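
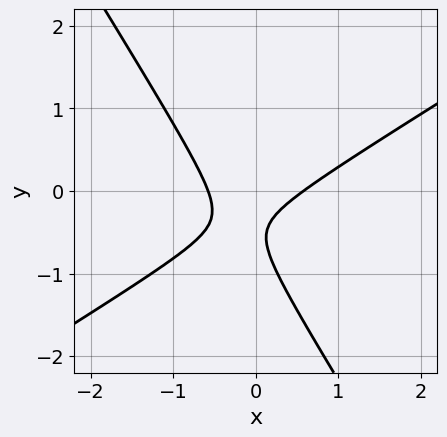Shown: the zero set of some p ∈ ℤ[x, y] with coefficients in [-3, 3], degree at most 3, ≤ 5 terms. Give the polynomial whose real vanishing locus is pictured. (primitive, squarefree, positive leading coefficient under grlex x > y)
(a) deg p = 2. The shape is more complex than any degree-1 curve.
(b) Against the integer gridlines: it misses every integer gridline on the y-axis.
(c) The integer polynomial consistent with all of this is the stated p.

3*x^2 - 3*x*y - 3*y^2 - 3*y - 1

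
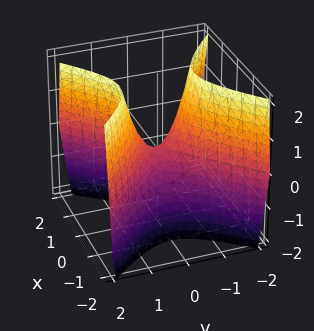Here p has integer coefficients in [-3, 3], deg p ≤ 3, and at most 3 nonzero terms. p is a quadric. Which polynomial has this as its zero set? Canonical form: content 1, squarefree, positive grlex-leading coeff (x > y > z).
2*x^2 - 2*y^2 + z

(a) Degree: a hyperbolic paraboloid; a quadric, so deg p = 2.
(b) Symmetries: it's symmetric under y → −y, forcing even powers of y; mirror symmetry x ↦ −x ⇒ only even powers of x.
(c) From the axis intercepts and sections: one z-axis crossing is at z = 0; one y-axis crossing is at y = 0; one x-axis crossing is at x = 0.
(d) Assembling these constraints gives the stated polynomial.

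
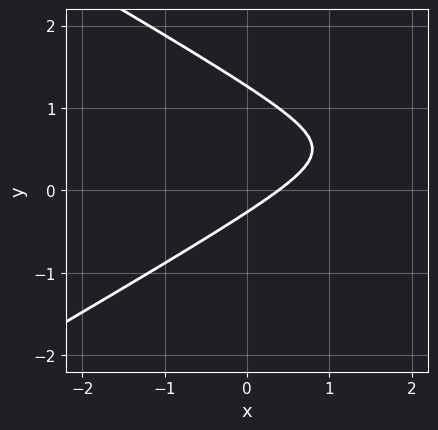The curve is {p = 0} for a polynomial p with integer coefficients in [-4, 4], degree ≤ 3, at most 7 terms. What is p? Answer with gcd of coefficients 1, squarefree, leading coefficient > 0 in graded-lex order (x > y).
(a) The degree is 2 — the shape is more complex than any degree-1 curve.
(b) Solving for integer coefficients yields p as stated.

x^2 - 3*y^2 - 3*x + 3*y + 1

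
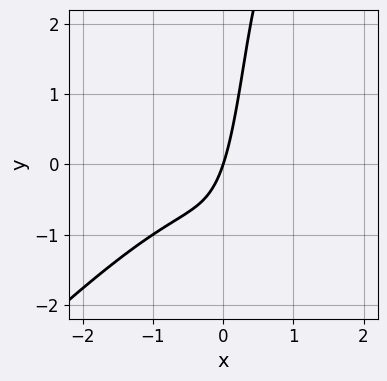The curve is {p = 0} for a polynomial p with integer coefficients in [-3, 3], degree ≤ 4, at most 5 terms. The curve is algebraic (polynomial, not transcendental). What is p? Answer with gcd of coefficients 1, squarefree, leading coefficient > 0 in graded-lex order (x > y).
3*x^3 - 3*x^2*y + 2*x*y + 3*x - y

1. Degree: the shape is more complex than any degree-2 curve, so deg p = 3.
2. Against the integer gridlines: it meets the y-axis at y = 0 (among the integer gridlines); it crosses the x-axis at the gridline x = 0.
3. Putting this together gives p.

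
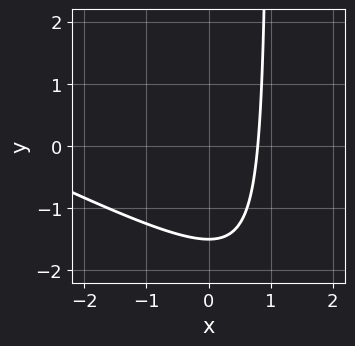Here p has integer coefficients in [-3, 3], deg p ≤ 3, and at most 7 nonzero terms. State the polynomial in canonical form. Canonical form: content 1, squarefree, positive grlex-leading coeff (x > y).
x^2 + 2*x*y + 3*x - 2*y - 3

(a) deg p = 2.
(b) Solving for integer coefficients yields p as stated.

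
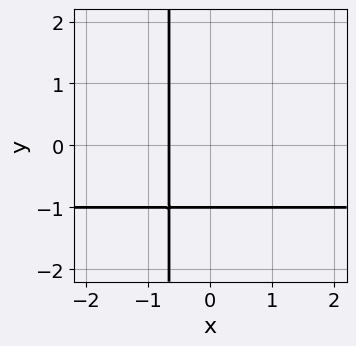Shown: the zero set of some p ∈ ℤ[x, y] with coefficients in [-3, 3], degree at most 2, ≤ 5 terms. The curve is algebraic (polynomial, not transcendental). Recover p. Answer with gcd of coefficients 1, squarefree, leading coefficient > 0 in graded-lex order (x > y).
3*x*y + 3*x + 2*y + 2

First, the degree is 2 — a generic line meets the curve in up to 2 points.
Next, from the visible intercepts: it meets the y-axis at y = -1 (among the integer gridlines).
Finally, together with the visible shape, these determine p as stated.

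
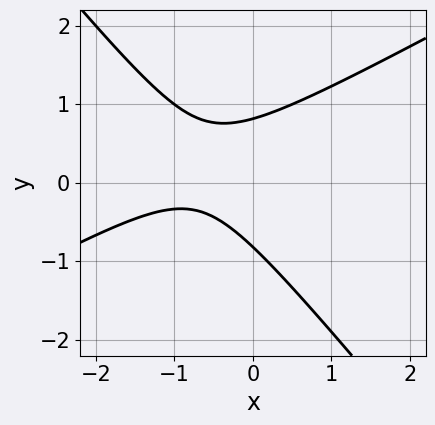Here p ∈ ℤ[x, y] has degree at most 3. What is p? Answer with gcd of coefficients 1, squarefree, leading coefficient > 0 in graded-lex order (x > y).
First, the degree is 2 — no degree-1 curve has this shape.
Then, reading off the gridlines: the curve avoids every integer x-axis point in the box.
Finally, fitting integer coefficients to these (and the overall shape) gives p.

2*x^2 - 2*x*y - 3*y^2 + 3*x + 2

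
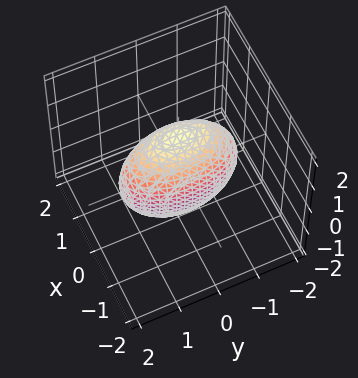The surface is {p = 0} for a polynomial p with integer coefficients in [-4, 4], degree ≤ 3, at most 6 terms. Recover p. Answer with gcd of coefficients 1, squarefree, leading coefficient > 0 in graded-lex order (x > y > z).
3*x^2 + y^2 + z^2 - 2

Degree: a closed, bounded, convex surface; a quadric, so deg p = 2.
Symmetries: mirror symmetry x ↦ −x ⇒ only even powers of x; the z ↦ −z reflection is a symmetry, so z appears only in even powers; it's symmetric under y → −y, forcing even powers of y.
Solving for integer coefficients yields p as stated.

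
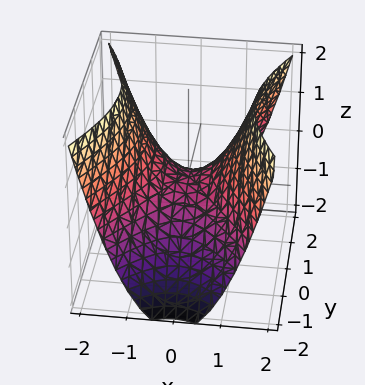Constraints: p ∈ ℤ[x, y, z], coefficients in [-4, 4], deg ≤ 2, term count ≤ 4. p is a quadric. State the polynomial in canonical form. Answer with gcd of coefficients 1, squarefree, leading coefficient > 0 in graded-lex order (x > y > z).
(a) deg p = 2.
(b) Symmetries: it's symmetric under y → −y, forcing even powers of y; mirror symmetry x ↦ −x ⇒ only even powers of x.
(c) Reading off the gridlines: it crosses the z-axis at the gridline z = 0; it meets the y-axis at y = 0 (among the integer gridlines); it crosses the x-axis at the gridline x = 0.
(d) These observations pin down the coefficients.

2*x^2 - y^2 - 2*z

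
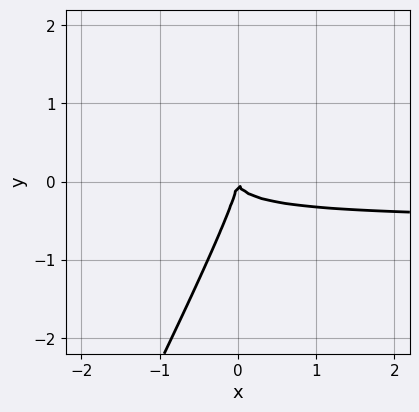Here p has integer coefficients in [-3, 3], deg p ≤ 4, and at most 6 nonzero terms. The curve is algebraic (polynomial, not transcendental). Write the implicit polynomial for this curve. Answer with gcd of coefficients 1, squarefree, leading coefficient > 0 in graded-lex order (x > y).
2*x^2*y - 3*x*y^2 + y^3 + x^2

(a) deg p = 3. A generic line meets the curve in up to 3 points.
(b) Checking where it meets the axes: it crosses the y-axis at the gridline y = 0; it meets the x-axis at x = 0 (among the integer gridlines).
(c) Together with the visible shape, these determine p as stated.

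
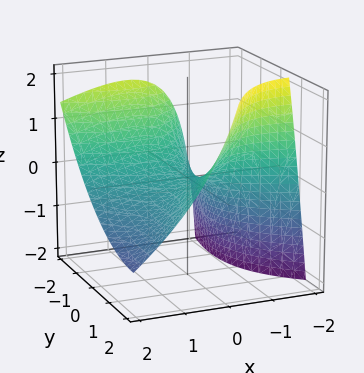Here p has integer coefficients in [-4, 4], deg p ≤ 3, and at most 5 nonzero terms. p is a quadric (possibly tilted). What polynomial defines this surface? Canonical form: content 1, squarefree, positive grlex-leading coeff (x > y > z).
x^2 + 2*x*y + 2*x*z - y^2 + 3*z

1. The degree is 2 — a generic line meets the surface in up to 2 points.
2. From the visible intercepts: one z-axis crossing is at z = 0; one x-axis crossing is at x = 0; it meets the y-axis at y = 0 (among the integer gridlines).
3. Fitting integer coefficients to these (and the overall shape) gives p.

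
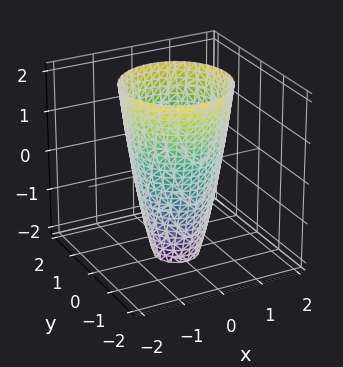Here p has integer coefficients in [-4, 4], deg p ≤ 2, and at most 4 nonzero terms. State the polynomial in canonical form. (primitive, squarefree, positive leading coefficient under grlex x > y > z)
deg p = 2. The shape is more complex than any degree-1 surface.
Symmetries: rotational symmetry about the z-axis ⇒ p depends on x, y only through x² + y².
Observable constraints: the surface avoids every integer z-axis point in the box; among the integer gridlines, it crosses the x-axis at x ∈ {-1, 1}; a circular section at z = 0 has radius exactly 1.
Together with the visible shape, these determine p as stated. Check: (0, -1, 0) on the y-axis lies on the surface, and p(0, -1, 0) = 0. ✓

3*x^2 + 3*y^2 - z - 3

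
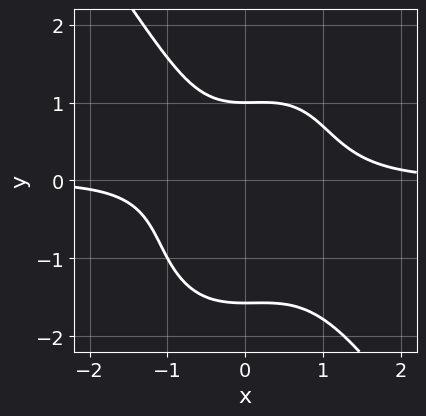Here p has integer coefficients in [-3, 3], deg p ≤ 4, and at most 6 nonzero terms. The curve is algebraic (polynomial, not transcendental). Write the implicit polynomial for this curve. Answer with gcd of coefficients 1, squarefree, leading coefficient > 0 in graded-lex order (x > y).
3*x^3*y + y^4 - x^2*y + 2*y - 3

Degree: the shape is more complex than any degree-3 curve, so deg p = 4.
Reading off the gridlines: the curve avoids every integer x-axis point in the box; it meets the y-axis at y = 1 (among the integer gridlines).
Solving for integer coefficients yields p as stated.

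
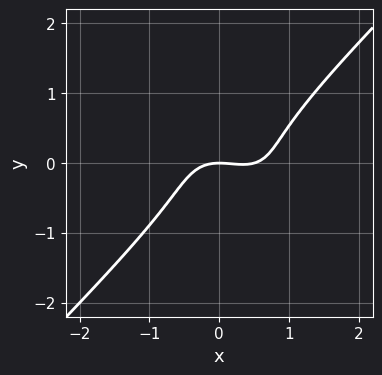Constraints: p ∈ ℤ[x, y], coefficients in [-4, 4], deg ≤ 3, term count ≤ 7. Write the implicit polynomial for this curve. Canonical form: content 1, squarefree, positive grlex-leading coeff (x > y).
2*x^3 + x^2*y - 3*y^3 - x^2 - 2*y

First, the degree is 3 — a generic line meets the curve in up to 3 points.
Then, from the visible intercepts: it meets the x-axis at x = 0 (among the integer gridlines); it crosses the y-axis at the gridline y = 0.
Finally, together with the visible shape, these determine p as stated.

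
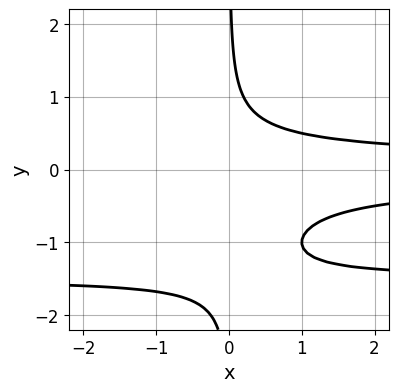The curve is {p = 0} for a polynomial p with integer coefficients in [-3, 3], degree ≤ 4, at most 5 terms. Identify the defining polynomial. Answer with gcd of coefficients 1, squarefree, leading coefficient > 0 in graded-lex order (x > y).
2*x*y^3 + 3*x*y^2 - 1

(a) deg p = 4.
(b) Reading off the gridlines: no x-intercept at any integer in the box; no y-intercept at any integer in the box.
(c) Assembling these constraints gives the stated polynomial.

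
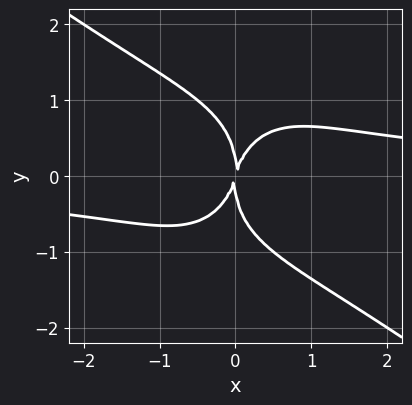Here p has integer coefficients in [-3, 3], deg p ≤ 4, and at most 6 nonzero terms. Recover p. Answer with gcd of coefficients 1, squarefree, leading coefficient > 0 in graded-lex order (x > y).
2*x^3*y + 2*x^2*y^2 + y^4 - 3*x^2 + x*y

First, the degree is 4 — the shape is more complex than any degree-3 curve.
Then, from the axis intercepts and sections: it crosses the y-axis at the gridline y = 0; it meets the x-axis at x = 0 (among the integer gridlines).
Finally, assembling these constraints gives the stated polynomial.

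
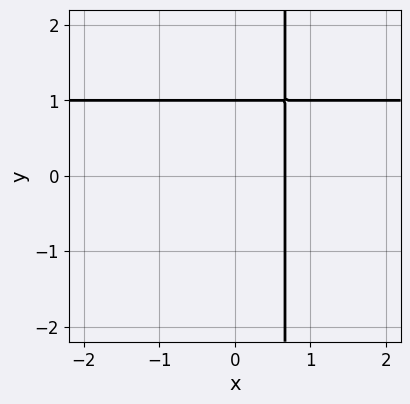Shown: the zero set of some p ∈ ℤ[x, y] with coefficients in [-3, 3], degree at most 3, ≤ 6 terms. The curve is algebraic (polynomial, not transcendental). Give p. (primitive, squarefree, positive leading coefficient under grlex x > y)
3*x*y - 3*x - 2*y + 2

deg p = 2.
Observable constraints: one y-axis crossing is at y = 1.
Together with the visible shape, these determine p as stated.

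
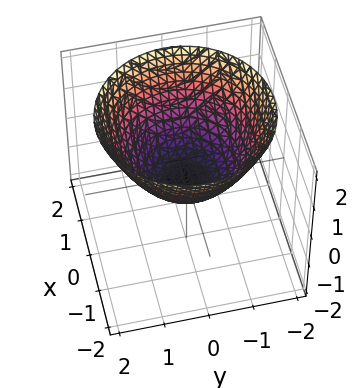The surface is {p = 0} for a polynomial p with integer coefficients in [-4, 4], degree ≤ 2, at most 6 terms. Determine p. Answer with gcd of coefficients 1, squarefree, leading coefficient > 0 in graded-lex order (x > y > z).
2*x^2 + 2*y^2 - 3*z - 1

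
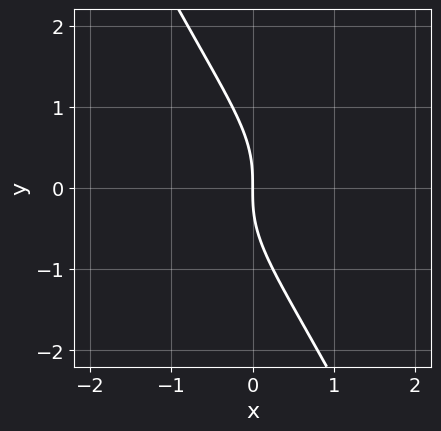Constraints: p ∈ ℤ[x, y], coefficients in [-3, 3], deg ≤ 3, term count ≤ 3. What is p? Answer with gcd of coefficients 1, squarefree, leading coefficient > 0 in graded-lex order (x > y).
deg p = 3. A generic line meets the curve in up to 3 points.
From the axis intercepts and sections: it crosses the y-axis at the gridline y = 0; one x-axis crossing is at x = 0.
Fitting integer coefficients to these (and the overall shape) gives p.

2*x*y^2 + y^3 + 2*x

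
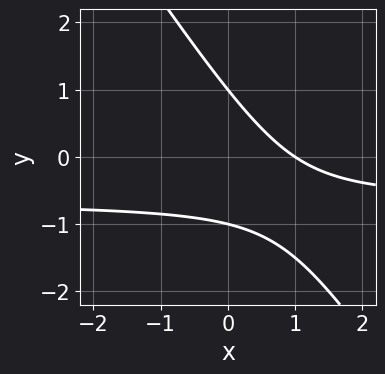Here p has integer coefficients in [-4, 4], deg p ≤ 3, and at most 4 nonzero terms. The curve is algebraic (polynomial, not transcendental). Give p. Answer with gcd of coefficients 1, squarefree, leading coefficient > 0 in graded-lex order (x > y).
3*x*y + 2*y^2 + 2*x - 2

deg p = 2.
From the visible intercepts: among the integer gridlines, it crosses the y-axis at y ∈ {-1, 1}; one x-axis crossing is at x = 1.
Assembling these constraints gives the stated polynomial.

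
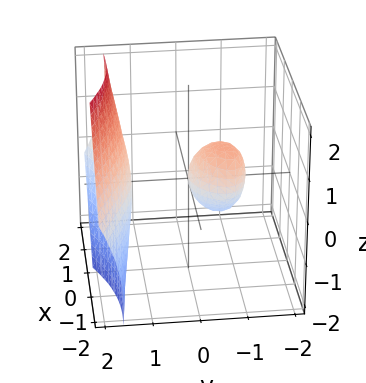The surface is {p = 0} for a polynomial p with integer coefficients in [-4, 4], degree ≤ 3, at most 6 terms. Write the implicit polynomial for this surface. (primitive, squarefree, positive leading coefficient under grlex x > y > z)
I count 2 distinct pieces. They look like related sheets of one shape, so recover p as a whole.
deg p = 3. The shape is more complex than any degree-2 surface.
From the visible intercepts: it meets the x-axis at x = 0 (among the integer gridlines); one y-axis crossing is at y = 0; it crosses the z-axis at the gridline z = 0.
Matching integer coefficients to the picture gives p.

2*x*y*z + 2*y^3 - 2*x^2 - 2*z^2 - 3*y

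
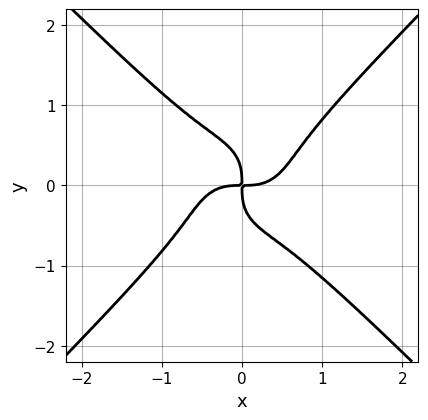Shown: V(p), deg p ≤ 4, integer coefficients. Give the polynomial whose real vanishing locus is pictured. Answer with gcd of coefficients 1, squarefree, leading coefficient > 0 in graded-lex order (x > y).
3*x^4 - 3*y^4 - 2*x*y

1. Degree: the shape is more complex than any degree-3 curve, so deg p = 4.
2. Observable constraints: it meets the y-axis at y = 0 (among the integer gridlines); it crosses the x-axis at the gridline x = 0.
3. The integer polynomial consistent with all of this is the stated p.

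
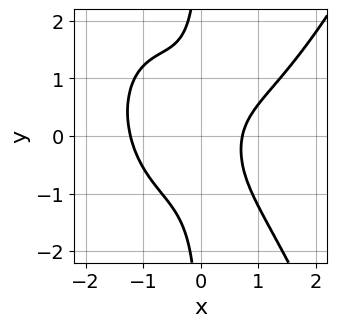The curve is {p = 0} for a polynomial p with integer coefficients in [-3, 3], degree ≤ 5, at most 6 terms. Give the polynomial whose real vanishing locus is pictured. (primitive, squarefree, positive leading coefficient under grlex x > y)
2*x^4 - 2*x^2*y - 3*x*y^2 + 2*x - 2

1. The degree is 4 — a generic line meets the curve in up to 4 points.
2. From the visible intercepts: the curve avoids every integer y-axis point in the box.
3. Solving for integer coefficients yields p as stated.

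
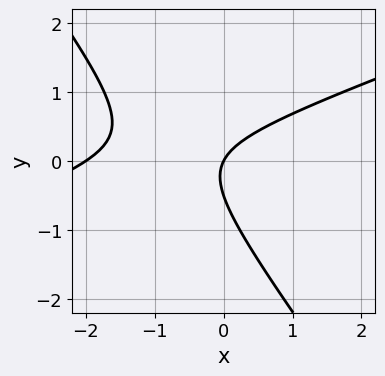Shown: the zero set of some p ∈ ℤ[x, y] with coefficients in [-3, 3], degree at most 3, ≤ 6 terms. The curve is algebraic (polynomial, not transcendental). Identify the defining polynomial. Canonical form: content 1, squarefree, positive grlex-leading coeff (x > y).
1. Degree: the shape is more complex than any degree-1 curve, so deg p = 2.
2. Observable constraints: it meets the y-axis at y = 0 (among the integer gridlines); among the integer gridlines, it crosses the x-axis at x ∈ {-2, 0}.
3. The integer polynomial consistent with all of this is the stated p.

x^2 - 2*x*y - 2*y^2 + 2*x - y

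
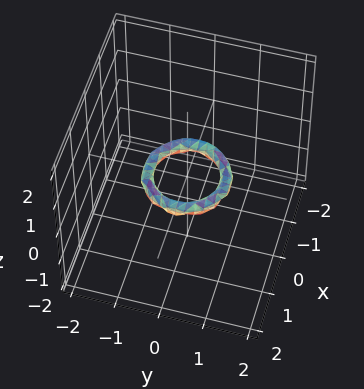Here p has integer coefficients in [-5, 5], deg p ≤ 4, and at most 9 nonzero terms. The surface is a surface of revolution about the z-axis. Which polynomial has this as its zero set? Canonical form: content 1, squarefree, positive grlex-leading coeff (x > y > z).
2*x^4 + 4*x^2*y^2 + 2*y^4 - 3*x^2 - 3*y^2 + 3*z^2 + 1

The degree is 4 — the shape is more complex than any degree-3 surface.
Symmetries: rotational symmetry about the z-axis ⇒ p depends on x, y only through x² + y².
From the axis intercepts and sections: a circular section at z = 0 has radius between 0 and 1; the y-axis gridline crossings are at y ∈ {-1, 1}; the x-axis gridline crossings are at x ∈ {-1, 1}.
Fitting integer coefficients to these (and the overall shape) gives p.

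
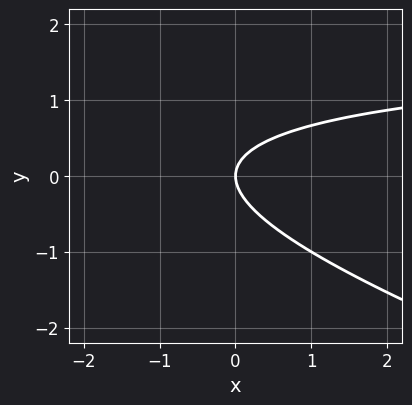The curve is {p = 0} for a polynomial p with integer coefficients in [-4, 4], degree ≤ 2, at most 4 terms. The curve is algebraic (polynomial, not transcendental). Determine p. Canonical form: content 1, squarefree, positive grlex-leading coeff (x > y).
x*y + 3*y^2 - 2*x

Degree: the shape is more complex than any degree-1 curve, so deg p = 2.
From the visible intercepts: it meets the y-axis at y = 0 (among the integer gridlines); one x-axis crossing is at x = 0.
Assembling these constraints gives the stated polynomial.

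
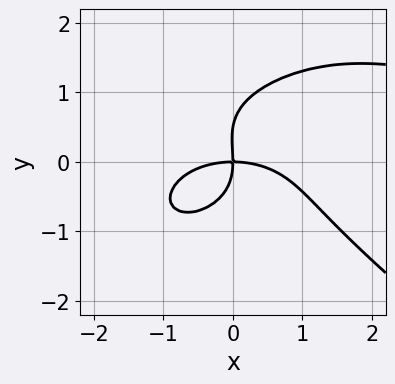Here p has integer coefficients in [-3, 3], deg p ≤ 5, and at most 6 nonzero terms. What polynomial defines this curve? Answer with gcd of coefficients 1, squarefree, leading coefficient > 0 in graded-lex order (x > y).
1. The degree is 4 — no degree-3 curve has this shape.
2. From the axis intercepts and sections: one x-axis crossing is at x = 0; it meets the y-axis at y = 0 (among the integer gridlines).
3. Matching integer coefficients to the picture gives p.

x^3*y + 2*y^4 - x^3 - y^3 - 3*x*y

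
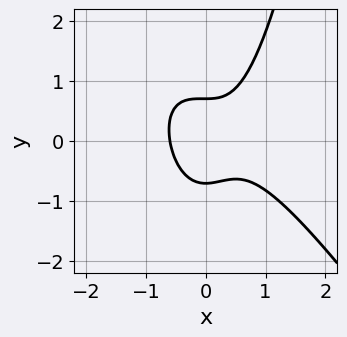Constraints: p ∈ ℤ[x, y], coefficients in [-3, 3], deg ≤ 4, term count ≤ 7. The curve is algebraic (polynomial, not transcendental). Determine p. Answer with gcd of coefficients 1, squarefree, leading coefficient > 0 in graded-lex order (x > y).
3*x^3 + 2*x^2*y - x^2 - 2*y^2 + 1

deg p = 3.
Matching integer coefficients to the picture gives p.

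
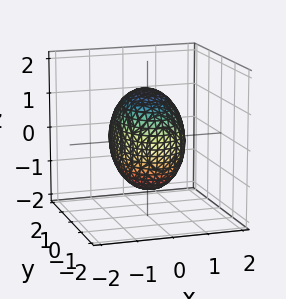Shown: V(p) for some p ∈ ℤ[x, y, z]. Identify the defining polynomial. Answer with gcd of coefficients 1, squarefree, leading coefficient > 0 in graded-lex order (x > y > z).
1. The degree is 2 — a closed, bounded, convex surface; a quadric.
2. Symmetries: the y ↦ −y reflection is a symmetry, so y appears only in even powers; the x ↦ −x reflection is a symmetry, so x appears only in even powers; it's symmetric under z → −z, forcing even powers of z.
3. Checking where it meets the axes: the x-axis gridline crossings are at x ∈ {-1, 1}.
4. These observations pin down the coefficients.

2*x^2 + y^2 + z^2 - 2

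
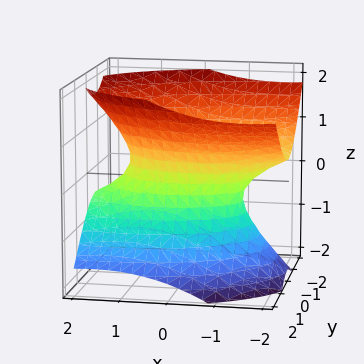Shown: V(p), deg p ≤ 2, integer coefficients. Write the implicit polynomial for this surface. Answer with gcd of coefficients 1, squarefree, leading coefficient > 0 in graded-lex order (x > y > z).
deg p = 2.
Against the integer gridlines: it misses every integer gridline on the z-axis.
Solving for integer coefficients yields p as stated.

x^2 + 2*x*z + 3*y^2 - 3*z^2 - 2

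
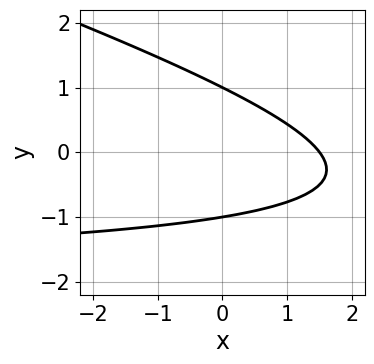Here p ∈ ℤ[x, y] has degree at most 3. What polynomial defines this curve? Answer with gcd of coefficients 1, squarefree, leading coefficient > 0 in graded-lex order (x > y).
x*y + 3*y^2 + 2*x - 3

Degree: no degree-1 curve has this shape, so deg p = 2.
Reading off the gridlines: the y-axis gridline crossings are at y ∈ {-1, 1}.
Together with the visible shape, these determine p as stated.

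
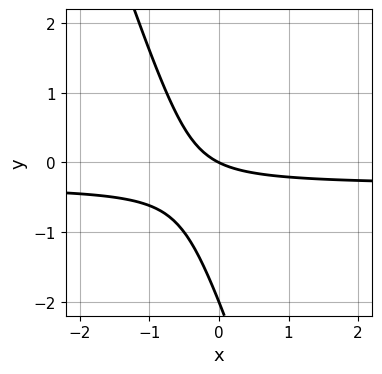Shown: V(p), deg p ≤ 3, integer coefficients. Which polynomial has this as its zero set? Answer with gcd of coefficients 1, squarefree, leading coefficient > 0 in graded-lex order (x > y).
3*x*y + y^2 + x + 2*y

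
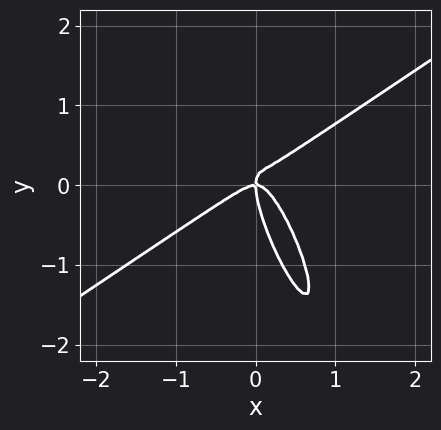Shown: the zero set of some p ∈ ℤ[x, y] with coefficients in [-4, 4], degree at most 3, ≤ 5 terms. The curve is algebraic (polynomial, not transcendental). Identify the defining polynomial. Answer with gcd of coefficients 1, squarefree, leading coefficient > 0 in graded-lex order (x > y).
3*x^3 - 2*x^2*y - 3*x*y^2 - y^3 + x*y

First, deg p = 3. No degree-2 curve has this shape.
Next, checking where it meets the axes: it crosses the y-axis at the gridline y = 0; it meets the x-axis at x = 0 (among the integer gridlines).
Finally, matching integer coefficients to the picture gives p.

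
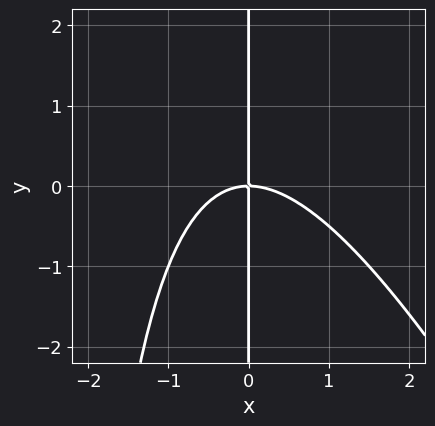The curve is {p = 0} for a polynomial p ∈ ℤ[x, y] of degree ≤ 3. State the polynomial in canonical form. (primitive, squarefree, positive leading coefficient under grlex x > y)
2*x^3 + x^2*y + 3*x*y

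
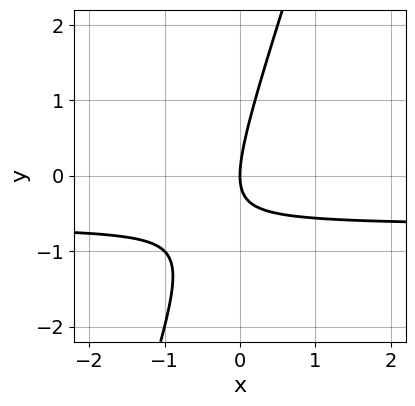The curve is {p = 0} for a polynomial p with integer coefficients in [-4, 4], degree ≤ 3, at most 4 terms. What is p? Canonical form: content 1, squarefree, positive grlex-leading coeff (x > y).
3*x*y - y^2 + 2*x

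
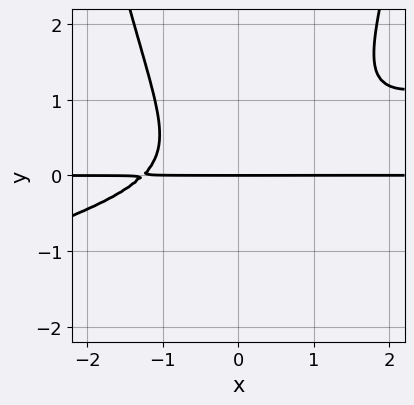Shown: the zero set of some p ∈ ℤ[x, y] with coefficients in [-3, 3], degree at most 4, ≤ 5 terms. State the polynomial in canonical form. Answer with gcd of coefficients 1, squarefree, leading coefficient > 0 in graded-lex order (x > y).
x^3*y - 3*x^2*y^2 + 3*y^3 + 2*y

First, the degree is 4 — the shape is more complex than any degree-3 curve.
Next, against the integer gridlines: one y-axis crossing is at y = 0; the visible x-axis segment lies entirely on the curve.
Finally, fitting integer coefficients to these (and the overall shape) gives p.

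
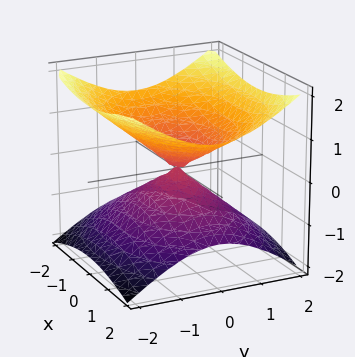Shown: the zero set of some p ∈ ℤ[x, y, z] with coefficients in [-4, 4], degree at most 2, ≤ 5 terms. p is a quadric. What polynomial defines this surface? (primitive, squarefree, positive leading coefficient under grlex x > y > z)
x^2 + 2*y^2 - 3*z^2

First, deg p = 2. A double cone through the origin; a quadric.
Next, symmetries: mirror symmetry x ↦ −x ⇒ only even powers of x; the y ↦ −y reflection is a symmetry, so y appears only in even powers; the z ↦ −z reflection is a symmetry, so z appears only in even powers.
Then, from the axis intercepts and sections: it crosses the y-axis at the gridline y = 0; one z-axis crossing is at z = 0.
Finally, solving for integer coefficients yields p as stated.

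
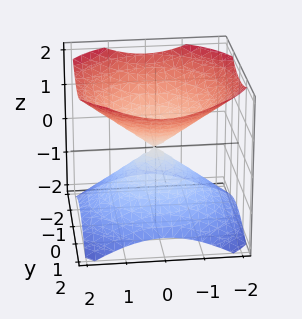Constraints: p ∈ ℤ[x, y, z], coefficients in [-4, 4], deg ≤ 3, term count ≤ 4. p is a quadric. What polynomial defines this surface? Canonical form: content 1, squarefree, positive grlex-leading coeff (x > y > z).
2*x^2 + 2*y^2 - 3*z^2

The picture has 2 separate pieces. Treating them together as one polynomial.
deg p = 2. A double cone through the origin; a quadric.
Symmetries: rotational symmetry about the z-axis ⇒ p depends on x, y only through x² + y²; mirror symmetry z ↦ −z ⇒ only even powers of z.
Reading off the gridlines: one y-axis crossing is at y = 0; it meets the z-axis at z = 0 (among the integer gridlines); it crosses the x-axis at the gridline x = 0; a circular section at z = 1 has radius between 1 and 2.
These observations pin down the coefficients.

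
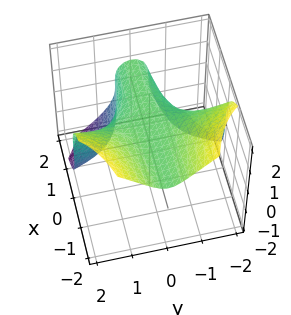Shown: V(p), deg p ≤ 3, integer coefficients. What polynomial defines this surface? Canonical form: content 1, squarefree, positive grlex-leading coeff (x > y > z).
2*x*y^2 + z^3 - 1

Degree: no degree-2 surface has this shape, so deg p = 3.
From the visible intercepts: it crosses the z-axis at the gridline z = 1; no x-intercept at any integer in the box; the surface avoids every integer y-axis point in the box.
Assembling these constraints gives the stated polynomial.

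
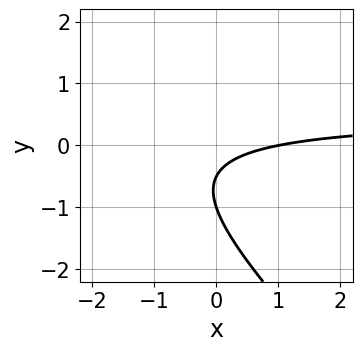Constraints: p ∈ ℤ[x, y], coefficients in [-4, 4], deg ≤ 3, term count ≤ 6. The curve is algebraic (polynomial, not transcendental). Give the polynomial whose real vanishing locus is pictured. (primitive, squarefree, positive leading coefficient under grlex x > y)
(a) deg p = 2.
(b) From the visible intercepts: it meets the x-axis at x = 1 (among the integer gridlines); it crosses the y-axis at the gridline y = -1.
(c) Assembling these constraints gives the stated polynomial.

2*x*y + 2*y^2 - x + 3*y + 1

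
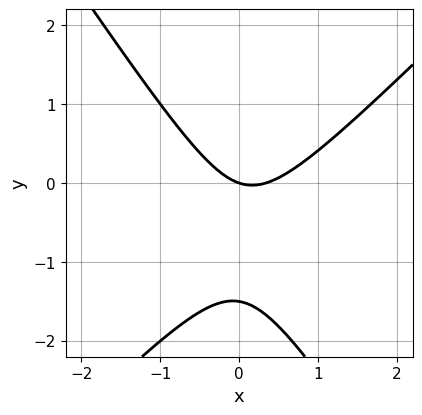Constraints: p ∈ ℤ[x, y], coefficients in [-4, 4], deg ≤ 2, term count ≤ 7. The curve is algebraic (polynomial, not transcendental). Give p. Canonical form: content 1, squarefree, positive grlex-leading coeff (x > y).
3*x^2 - x*y - 2*y^2 - x - 3*y

First, the degree is 2 — a generic line meets the curve in up to 2 points.
Next, reading off the gridlines: it crosses the x-axis at the gridline x = 0; one y-axis crossing is at y = 0.
Finally, putting this together gives p.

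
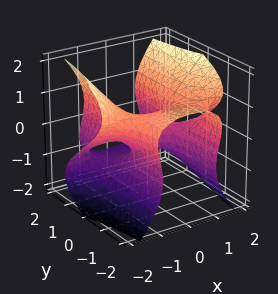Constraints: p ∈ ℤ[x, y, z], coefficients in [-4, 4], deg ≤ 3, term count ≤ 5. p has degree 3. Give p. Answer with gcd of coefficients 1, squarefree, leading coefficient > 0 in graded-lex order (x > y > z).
The degree is 3 — no degree-2 surface has this shape.
Checking where it meets the axes: one z-axis crossing is at z = 0; one y-axis crossing is at y = 0.
Solving for integer coefficients yields p as stated. Check: (-2, 0, 0) on the x-axis lies on the surface, and p(-2, 0, 0) = 0. ✓

x^2*y + x^2*z - z^3 - y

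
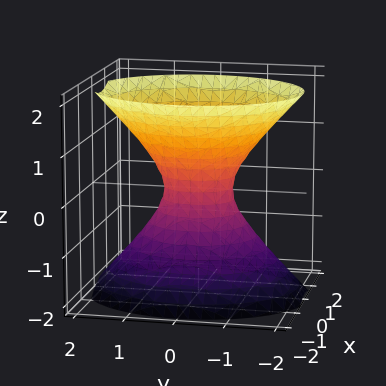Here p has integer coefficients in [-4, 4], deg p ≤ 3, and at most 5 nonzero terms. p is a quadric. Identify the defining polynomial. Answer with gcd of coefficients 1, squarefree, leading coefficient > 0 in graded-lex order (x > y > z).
3*x^2 + 2*y^2 - 2*z^2 - 1

First, deg p = 2.
Then, symmetries: the z ↦ −z reflection is a symmetry, so z appears only in even powers; mirror symmetry x ↦ −x ⇒ only even powers of x; it's symmetric under y → −y, forcing even powers of y.
Next, against the integer gridlines: the surface avoids every integer z-axis point in the box.
Finally, these observations pin down the coefficients.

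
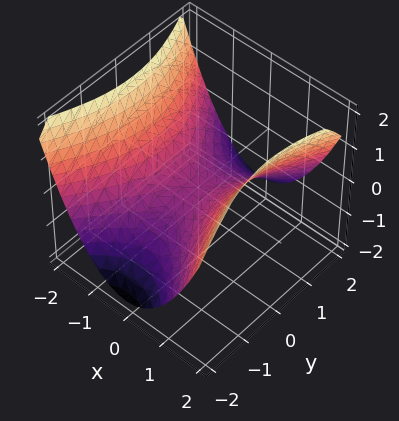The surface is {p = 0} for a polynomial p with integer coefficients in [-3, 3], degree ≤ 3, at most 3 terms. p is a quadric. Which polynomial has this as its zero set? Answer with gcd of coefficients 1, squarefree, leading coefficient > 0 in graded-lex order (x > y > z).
2*x^2 - y^2 - 3*z

First, degree: a saddle surface; a quadric, so deg p = 2.
Next, symmetries: mirror symmetry y ↦ −y ⇒ only even powers of y; it's symmetric under x → −x, forcing even powers of x.
Then, observable constraints: one x-axis crossing is at x = 0; it meets the y-axis at y = 0 (among the integer gridlines).
Finally, these observations pin down the coefficients.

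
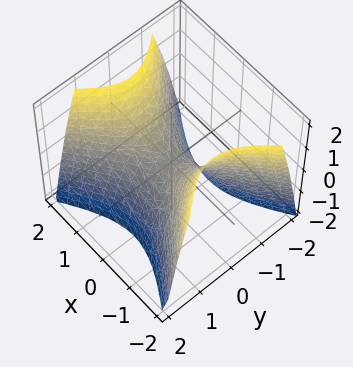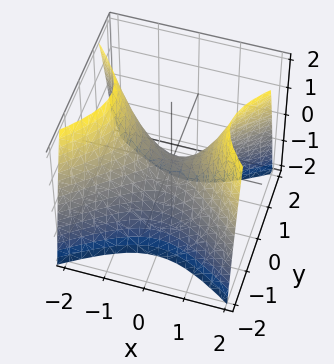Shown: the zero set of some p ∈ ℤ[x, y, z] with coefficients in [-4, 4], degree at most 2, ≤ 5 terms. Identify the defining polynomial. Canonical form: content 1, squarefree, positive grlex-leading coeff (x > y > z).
2*x^2 - 3*y^2 - 2*z

Degree: a hyperbolic paraboloid; a quadric, so deg p = 2.
Symmetries: the y ↦ −y reflection is a symmetry, so y appears only in even powers; mirror symmetry x ↦ −x ⇒ only even powers of x.
Reading off the gridlines: it meets the z-axis at z = 0 (among the integer gridlines); it meets the x-axis at x = 0 (among the integer gridlines).
Fitting integer coefficients to these (and the overall shape) gives p.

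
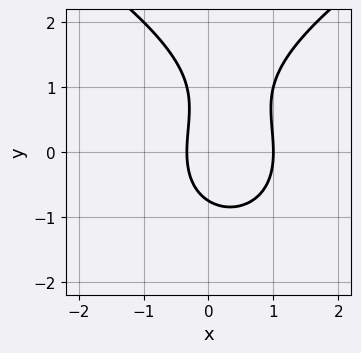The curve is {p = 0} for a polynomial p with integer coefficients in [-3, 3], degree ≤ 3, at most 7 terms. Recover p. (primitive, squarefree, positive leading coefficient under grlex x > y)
y^3 - 3*x^2 - y^2 + 2*x + 1

deg p = 3.
Against the integer gridlines: it meets the x-axis at x = 1 (among the integer gridlines).
Matching integer coefficients to the picture gives p.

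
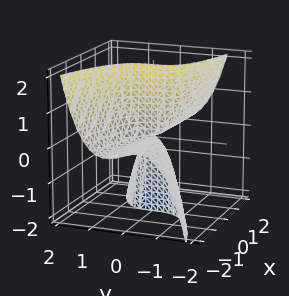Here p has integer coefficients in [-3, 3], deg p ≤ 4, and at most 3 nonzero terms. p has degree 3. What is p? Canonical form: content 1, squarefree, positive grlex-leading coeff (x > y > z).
deg p = 3. A generic line meets the surface in up to 3 points.
From the axis intercepts and sections: it meets the y-axis at y = 0 (among the integer gridlines); every point of the z-axis in the box is on the surface.
Solving for integer coefficients yields p as stated. Check: (2, 0, 0) on the x-axis lies on the surface, and p(2, 0, 0) = 0. ✓

3*y^3 + x*y + 3*x*z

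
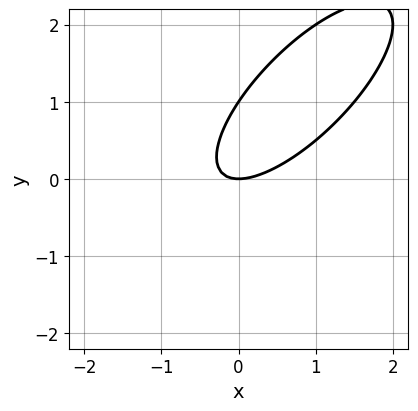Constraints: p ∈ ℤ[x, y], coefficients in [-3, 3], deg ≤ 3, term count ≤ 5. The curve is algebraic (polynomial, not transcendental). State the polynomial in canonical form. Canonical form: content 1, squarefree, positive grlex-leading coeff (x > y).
2*x^2 - 3*x*y + 2*y^2 - 2*y

The degree is 2 — no degree-1 curve has this shape.
Checking where it meets the axes: one x-axis crossing is at x = 0; the y-axis gridline crossings are at y ∈ {0, 1}.
Assembling these constraints gives the stated polynomial.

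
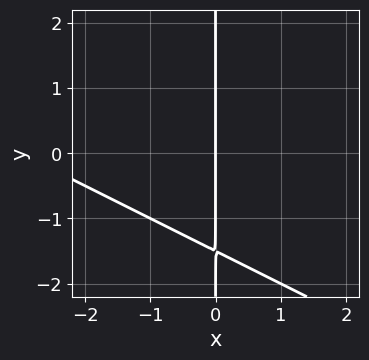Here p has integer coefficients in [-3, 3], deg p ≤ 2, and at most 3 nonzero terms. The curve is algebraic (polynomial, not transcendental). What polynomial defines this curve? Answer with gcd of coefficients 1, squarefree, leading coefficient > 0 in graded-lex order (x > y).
First, deg p = 2. A generic line meets the curve in up to 2 points.
Next, observable constraints: the visible y-axis segment lies entirely on the curve; it crosses the x-axis at the gridline x = 0.
Finally, solving for integer coefficients yields p as stated.

x^2 + 2*x*y + 3*x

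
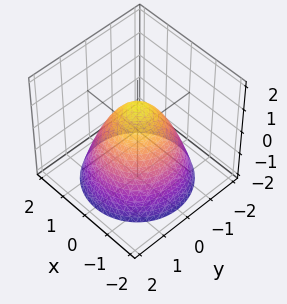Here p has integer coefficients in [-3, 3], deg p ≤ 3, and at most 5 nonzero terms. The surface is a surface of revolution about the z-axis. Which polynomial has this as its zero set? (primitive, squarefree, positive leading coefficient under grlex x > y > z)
(a) Degree: no degree-1 surface has this shape, so deg p = 2.
(b) Symmetries: rotational symmetry about the z-axis ⇒ p depends on x, y only through x² + y².
(c) Observable constraints: a circular section at z = -1 has radius between 1 and 2; among the integer gridlines, it crosses the y-axis at y ∈ {-1, 1}; the x-axis gridline crossings are at x ∈ {-1, 1}; one z-axis crossing is at z = 1.
(d) Putting this together gives p.

x^2 + y^2 + z - 1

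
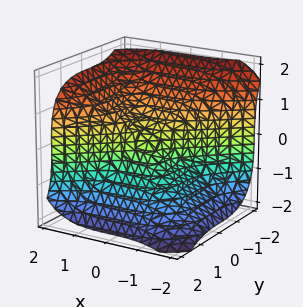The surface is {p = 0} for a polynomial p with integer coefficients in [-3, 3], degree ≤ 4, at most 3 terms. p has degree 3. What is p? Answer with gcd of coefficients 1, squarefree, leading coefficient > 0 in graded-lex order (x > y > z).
First, the degree is 3 — no degree-2 surface has this shape.
Then, observable constraints: it crosses the z-axis at the gridline z = 0; one x-axis crossing is at x = 0; it crosses the y-axis at the gridline y = 0.
Finally, these observations pin down the coefficients.

2*x^3 - 3*y^3 - 3*z^3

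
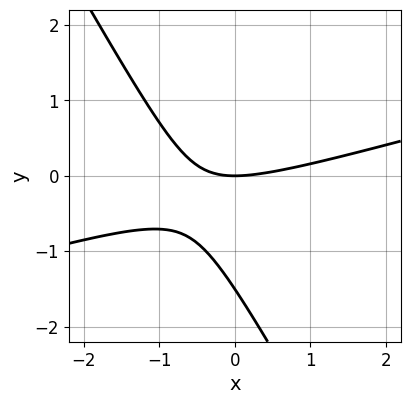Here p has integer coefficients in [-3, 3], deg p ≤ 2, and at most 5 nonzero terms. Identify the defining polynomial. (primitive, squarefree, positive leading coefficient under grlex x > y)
x^2 - 3*x*y - 2*y^2 - 3*y

First, deg p = 2. The shape is more complex than any degree-1 curve.
Next, from the axis intercepts and sections: it meets the y-axis at y = 0 (among the integer gridlines); one x-axis crossing is at x = 0.
Finally, matching integer coefficients to the picture gives p.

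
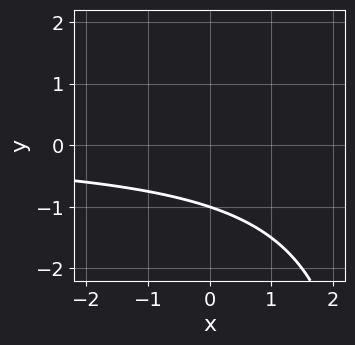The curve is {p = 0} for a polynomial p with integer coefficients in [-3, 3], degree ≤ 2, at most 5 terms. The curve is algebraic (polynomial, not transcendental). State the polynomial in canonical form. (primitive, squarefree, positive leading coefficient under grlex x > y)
First, the degree is 2 — no degree-1 curve has this shape.
Next, against the integer gridlines: no x-intercept at any integer in the box; one y-axis crossing is at y = -1.
Finally, the integer polynomial consistent with all of this is the stated p.

x*y - 3*y - 3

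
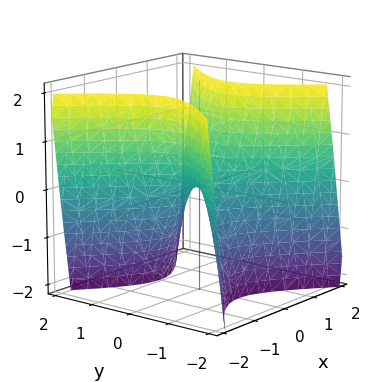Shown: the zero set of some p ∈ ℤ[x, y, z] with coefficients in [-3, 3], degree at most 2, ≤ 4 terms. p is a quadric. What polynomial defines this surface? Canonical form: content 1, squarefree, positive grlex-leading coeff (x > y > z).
deg p = 2. A hyperbolic paraboloid; a quadric.
Symmetries: the y ↦ −y reflection is a symmetry, so y appears only in even powers; mirror symmetry x ↦ −x ⇒ only even powers of x.
Against the integer gridlines: one x-axis crossing is at x = 0; it crosses the z-axis at the gridline z = 0; one y-axis crossing is at y = 0.
Together with the visible shape, these determine p as stated.

2*x^2 - 2*y^2 - z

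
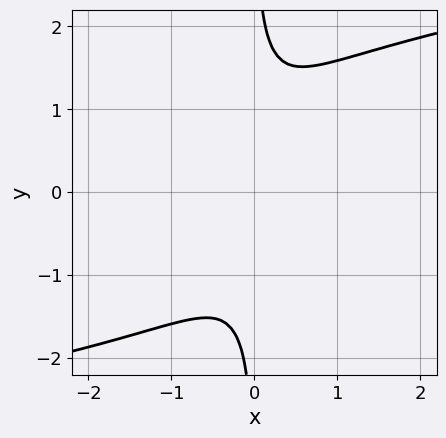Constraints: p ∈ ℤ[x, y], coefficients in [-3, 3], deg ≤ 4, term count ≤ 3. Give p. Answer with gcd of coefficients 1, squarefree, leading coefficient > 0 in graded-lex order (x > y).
x*y^3 - 3*x^2 - 1

deg p = 4.
From the axis intercepts and sections: it misses every integer gridline on the x-axis; no y-intercept at any integer in the box.
Fitting integer coefficients to these (and the overall shape) gives p.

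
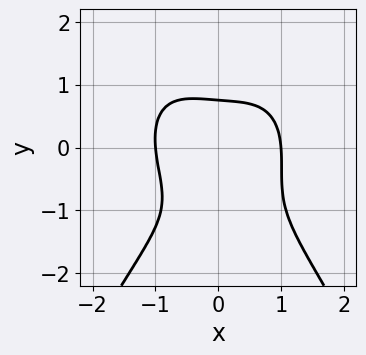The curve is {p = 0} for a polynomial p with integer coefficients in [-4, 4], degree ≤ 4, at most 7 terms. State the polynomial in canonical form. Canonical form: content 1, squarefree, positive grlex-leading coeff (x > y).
deg p = 4. No degree-3 curve has this shape.
Reading off the gridlines: among the integer gridlines, it crosses the x-axis at x ∈ {-1, 1}.
Fitting integer coefficients to these (and the overall shape) gives p.

3*x^4 + 3*y^3 + x*y + 3*y^2 - 3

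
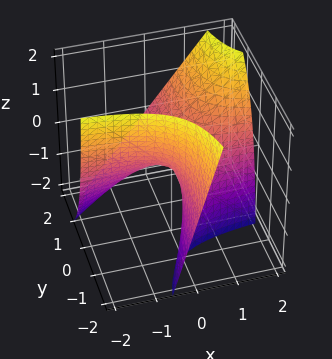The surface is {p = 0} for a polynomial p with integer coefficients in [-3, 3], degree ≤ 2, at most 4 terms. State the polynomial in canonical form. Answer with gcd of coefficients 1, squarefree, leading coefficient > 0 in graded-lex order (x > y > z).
The degree is 2 — no degree-1 surface has this shape.
Observable constraints: the visible x-axis segment lies entirely on the surface; it crosses the z-axis at the gridline z = 0.
Together with the visible shape, these determine p as stated. Check: (0, -1, 0) on the y-axis lies on the surface, and p(0, -1, 0) = 0. ✓

2*x*y - y*z - z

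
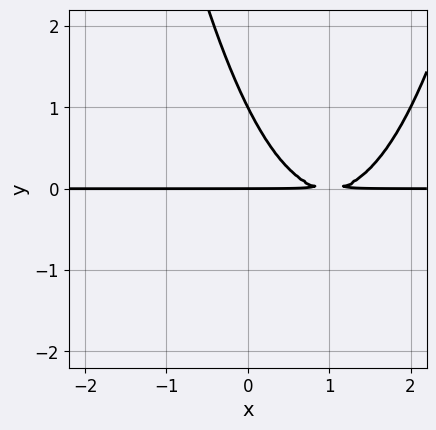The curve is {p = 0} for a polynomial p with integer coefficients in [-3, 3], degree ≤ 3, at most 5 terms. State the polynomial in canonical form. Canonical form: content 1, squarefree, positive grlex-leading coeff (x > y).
x^2*y - 2*x*y - y^2 + y

1. The degree is 3 — the shape is more complex than any degree-2 curve.
2. From the visible intercepts: among the integer gridlines, it crosses the y-axis at y ∈ {0, 1}; the visible x-axis segment lies entirely on the curve.
3. These observations pin down the coefficients.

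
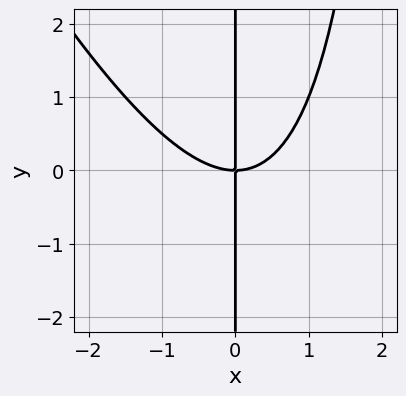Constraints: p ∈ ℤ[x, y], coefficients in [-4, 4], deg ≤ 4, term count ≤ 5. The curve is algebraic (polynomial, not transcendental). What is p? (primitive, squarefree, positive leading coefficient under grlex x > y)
1. deg p = 3. No degree-2 curve has this shape.
2. Observable constraints: every point of the y-axis in the box is on the curve; it crosses the x-axis at the gridline x = 0.
3. Putting this together gives p.

2*x^3 + x^2*y - 3*x*y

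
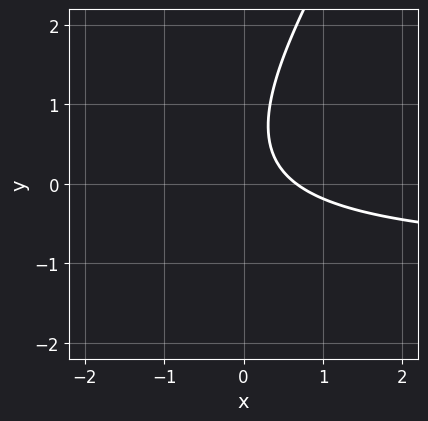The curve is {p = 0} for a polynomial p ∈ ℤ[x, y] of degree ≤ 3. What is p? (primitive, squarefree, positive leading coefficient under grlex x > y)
(a) Degree: the shape is more complex than any degree-1 curve, so deg p = 2.
(b) Observable constraints: no y-intercept at any integer in the box.
(c) Solving for integer coefficients yields p as stated.

3*x*y - 2*y^2 + 3*x + 2*y - 2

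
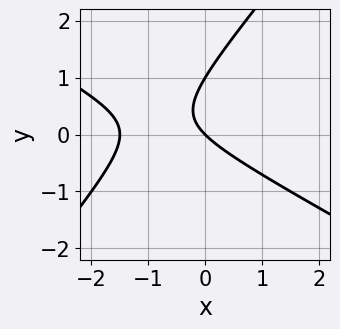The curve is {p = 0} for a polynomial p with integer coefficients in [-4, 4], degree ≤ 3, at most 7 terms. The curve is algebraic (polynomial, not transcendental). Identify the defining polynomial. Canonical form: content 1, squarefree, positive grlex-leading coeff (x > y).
2*x^2 + 2*x*y - 3*y^2 + 3*x + 3*y

1. The degree is 2 — the shape is more complex than any degree-1 curve.
2. Against the integer gridlines: one x-axis crossing is at x = 0; among the integer gridlines, it crosses the y-axis at y ∈ {0, 1}.
3. Assembling these constraints gives the stated polynomial.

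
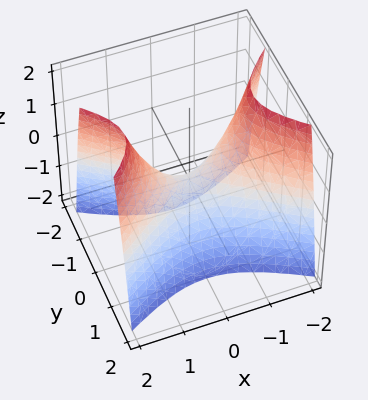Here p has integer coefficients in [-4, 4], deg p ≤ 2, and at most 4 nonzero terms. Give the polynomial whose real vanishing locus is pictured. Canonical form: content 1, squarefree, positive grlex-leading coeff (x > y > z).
(a) Degree: a hyperbolic paraboloid; a quadric, so deg p = 2.
(b) Symmetries: the y ↦ −y reflection is a symmetry, so y appears only in even powers; it's symmetric under x → −x, forcing even powers of x.
(c) Reading off the gridlines: it crosses the x-axis at the gridline x = 0; it crosses the z-axis at the gridline z = 0; it crosses the y-axis at the gridline y = 0.
(d) Putting this together gives p.

x^2 - 2*y^2 - z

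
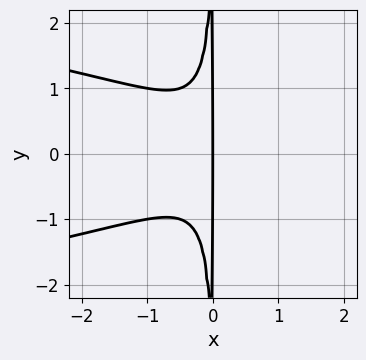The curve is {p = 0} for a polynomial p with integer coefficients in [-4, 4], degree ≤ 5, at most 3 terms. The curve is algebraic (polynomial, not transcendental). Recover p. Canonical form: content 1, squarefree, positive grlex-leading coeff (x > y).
3*x^2*y^2 + 2*x^3 + x

First, degree: a generic line meets the curve in up to 4 points, so deg p = 4.
Then, symmetries: mirror symmetry y ↦ −y ⇒ only even powers of y.
Then, reading off the gridlines: it crosses the x-axis at the gridline x = 0; the visible y-axis segment lies entirely on the curve.
Finally, matching integer coefficients to the picture gives p.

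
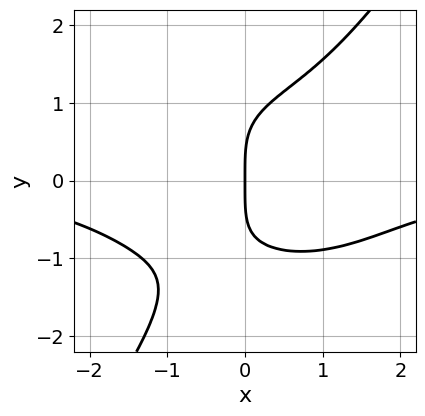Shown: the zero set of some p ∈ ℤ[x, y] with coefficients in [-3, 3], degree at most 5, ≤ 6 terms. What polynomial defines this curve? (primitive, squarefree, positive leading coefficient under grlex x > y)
x^3*y + x*y^3 - y^4 - x*y^2 + 3*x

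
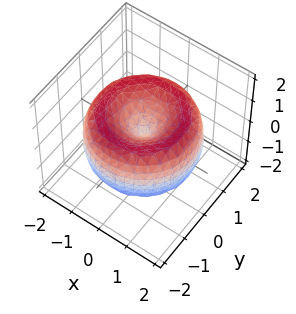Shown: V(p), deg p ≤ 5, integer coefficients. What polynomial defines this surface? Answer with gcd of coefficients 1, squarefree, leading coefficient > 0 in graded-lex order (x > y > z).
deg p = 4. No degree-3 surface has this shape.
Symmetries: rotational symmetry about the z-axis ⇒ p depends on x, y only through x² + y².
Against the integer gridlines: a circular section at z = 0 has radius between 1 and 2; it crosses the z-axis at the gridline z = 0; it meets the x-axis at x = 0 (among the integer gridlines); one y-axis crossing is at y = 0.
The integer polynomial consistent with all of this is the stated p.

x^4 + 2*x^2*y^2 + y^4 - 3*x^2 - 3*y^2 + 2*z^2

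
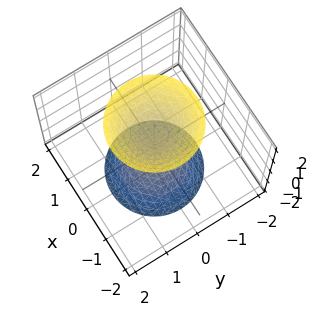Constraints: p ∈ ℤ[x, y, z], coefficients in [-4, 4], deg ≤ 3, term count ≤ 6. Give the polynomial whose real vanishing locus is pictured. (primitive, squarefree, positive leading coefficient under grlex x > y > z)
2*x^2 + 2*y^2 - z^2 + 1

(a) There are 2 components.
(b) Degree: two sheets facing apart; a quadric, so deg p = 2.
(c) Symmetries: rotational symmetry about the z-axis ⇒ p depends on x, y only through x² + y²; it's symmetric under z → −z, forcing even powers of z.
(d) From the axis intercepts and sections: no y-intercept at any integer in the box; a circular section at z = 2 has radius between 1 and 2.
(e) Matching integer coefficients to the picture gives p.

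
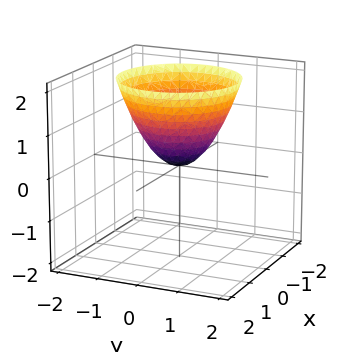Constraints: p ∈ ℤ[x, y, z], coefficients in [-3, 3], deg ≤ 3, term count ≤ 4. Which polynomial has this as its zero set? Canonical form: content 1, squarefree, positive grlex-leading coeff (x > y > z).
1. Degree: a single bowl opening along one axis; a quadric, so deg p = 2.
2. Symmetries: rotational symmetry about the z-axis ⇒ p depends on x, y only through x² + y².
3. From the visible intercepts: it meets the y-axis at y = 0 (among the integer gridlines); one z-axis crossing is at z = 0; it meets the x-axis at x = 0 (among the integer gridlines).
4. Together with the visible shape, these determine p as stated.

x^2 + y^2 - z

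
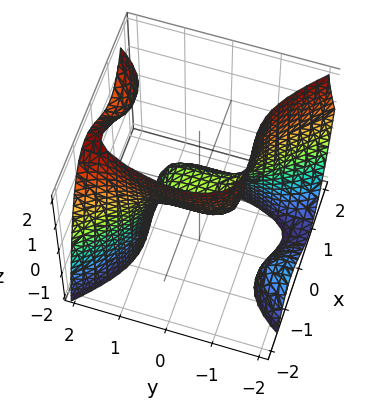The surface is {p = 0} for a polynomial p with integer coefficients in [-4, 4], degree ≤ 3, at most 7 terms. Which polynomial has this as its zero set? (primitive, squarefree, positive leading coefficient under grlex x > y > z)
(a) The degree is 3 — no degree-2 surface has this shape.
(b) Observable constraints: it crosses the x-axis at the gridline x = 0; it meets the z-axis at z = 0 (among the integer gridlines).
(c) These observations pin down the coefficients.

3*x^3 - x*y^2 + y^3 - 2*y^2*z + 3*z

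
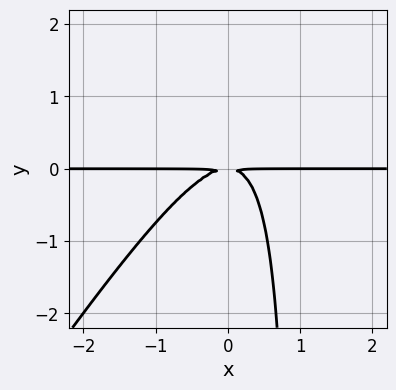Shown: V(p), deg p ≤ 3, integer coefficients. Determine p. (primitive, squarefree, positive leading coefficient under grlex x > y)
3*x^2*y - 2*x*y^2 + 2*y^2

1. Degree: a generic line meets the curve in up to 3 points, so deg p = 3.
2. Against the integer gridlines: every point of the x-axis in the box is on the curve.
3. The integer polynomial consistent with all of this is the stated p.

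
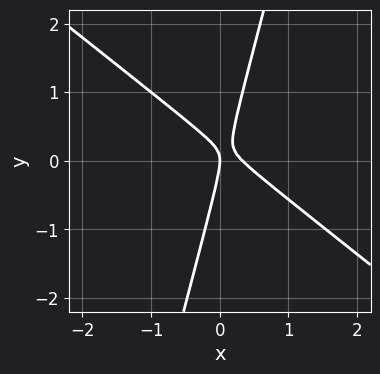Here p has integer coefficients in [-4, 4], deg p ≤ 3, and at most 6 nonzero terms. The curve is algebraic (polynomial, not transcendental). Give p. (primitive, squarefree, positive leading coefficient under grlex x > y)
(a) Degree: the shape is more complex than any degree-1 curve, so deg p = 2.
(b) Against the integer gridlines: it meets the x-axis at x = 0 (among the integer gridlines); one y-axis crossing is at y = 0.
(c) The integer polynomial consistent with all of this is the stated p.

3*x^2 + 3*x*y - y^2 - x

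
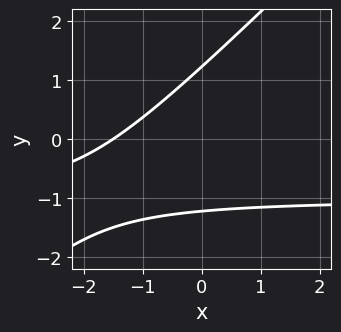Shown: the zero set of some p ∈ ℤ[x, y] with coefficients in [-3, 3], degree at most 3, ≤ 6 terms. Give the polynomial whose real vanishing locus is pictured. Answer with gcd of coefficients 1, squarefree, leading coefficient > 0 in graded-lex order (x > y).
First, the degree is 2 — no degree-1 curve has this shape.
Finally, solving for integer coefficients yields p as stated.

2*x*y - 2*y^2 + 2*x + 3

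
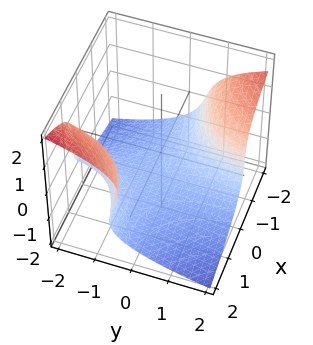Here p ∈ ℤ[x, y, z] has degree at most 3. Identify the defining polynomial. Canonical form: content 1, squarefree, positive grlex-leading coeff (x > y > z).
2*z^3 + 3*x*y - x*z + 3

1. deg p = 3. The shape is more complex than any degree-2 surface.
2. Checking where it meets the axes: the surface avoids every integer x-axis point in the box; the surface avoids every integer y-axis point in the box.
3. Fitting integer coefficients to these (and the overall shape) gives p.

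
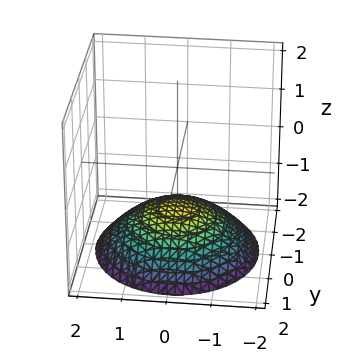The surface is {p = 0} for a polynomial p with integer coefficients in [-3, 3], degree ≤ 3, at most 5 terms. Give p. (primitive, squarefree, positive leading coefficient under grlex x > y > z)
x^2 + y^2 + 3*z + 3

deg p = 2. A generic line meets the surface in up to 2 points.
Symmetry: every cross-section ⟂ z is a circle, so x, y appear only via x² + y².
From the axis intercepts and sections: the surface avoids every integer x-axis point in the box; one z-axis crossing is at z = -1.
The integer polynomial consistent with all of this is the stated p.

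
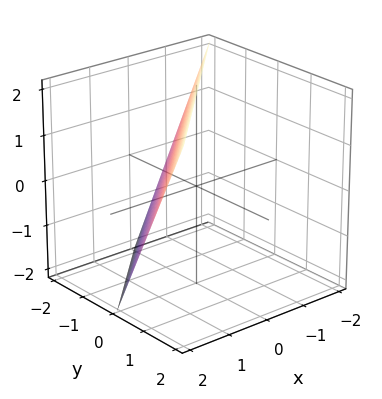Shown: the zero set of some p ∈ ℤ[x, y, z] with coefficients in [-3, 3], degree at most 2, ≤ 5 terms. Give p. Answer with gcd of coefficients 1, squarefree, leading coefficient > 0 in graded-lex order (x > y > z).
2*x - 2*y + z - 2

First, deg p = 1.
Then, checking where it meets the axes: one z-axis crossing is at z = 2; it meets the x-axis at x = 1 (among the integer gridlines); it crosses the y-axis at the gridline y = -1.
Finally, together with the visible shape, these determine p as stated.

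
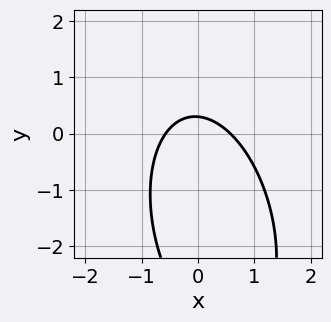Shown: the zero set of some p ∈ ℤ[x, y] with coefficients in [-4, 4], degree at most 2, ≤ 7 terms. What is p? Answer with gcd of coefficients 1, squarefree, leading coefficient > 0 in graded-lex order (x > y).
1. Degree: no degree-1 curve has this shape, so deg p = 2.
2. Solving for integer coefficients yields p as stated.

3*x^2 + x*y + y^2 + 3*y - 1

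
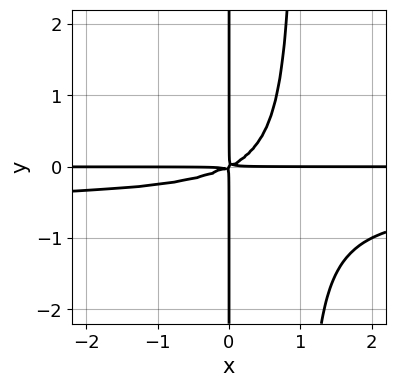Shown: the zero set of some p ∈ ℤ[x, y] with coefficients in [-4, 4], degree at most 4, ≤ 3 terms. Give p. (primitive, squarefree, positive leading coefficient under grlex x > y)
2*x^2*y^2 + x^2*y - 2*x*y^2

First, degree: a generic line meets the curve in up to 4 points, so deg p = 4.
Next, from the visible intercepts: the visible y-axis segment lies entirely on the curve; every point of the x-axis in the box is on the curve.
Finally, matching integer coefficients to the picture gives p.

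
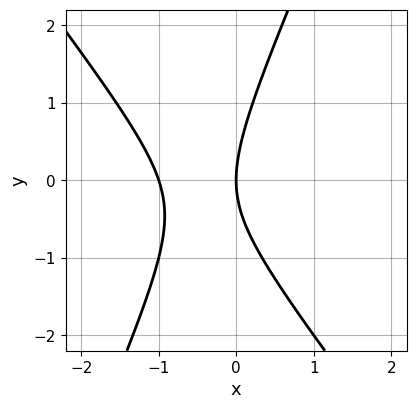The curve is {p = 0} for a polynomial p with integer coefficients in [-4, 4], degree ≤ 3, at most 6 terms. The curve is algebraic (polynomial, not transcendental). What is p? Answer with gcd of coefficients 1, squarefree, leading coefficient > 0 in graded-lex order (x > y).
First, degree: the shape is more complex than any degree-1 curve, so deg p = 2.
Next, against the integer gridlines: it crosses the y-axis at the gridline y = 0; among the integer gridlines, it crosses the x-axis at x ∈ {-1, 0}.
Finally, the integer polynomial consistent with all of this is the stated p.

3*x^2 + x*y - y^2 + 3*x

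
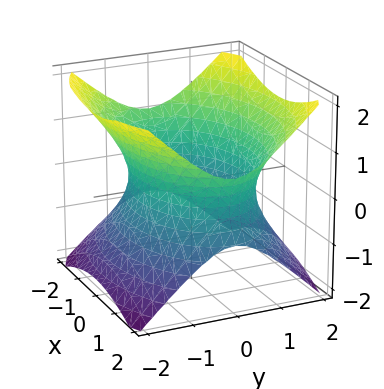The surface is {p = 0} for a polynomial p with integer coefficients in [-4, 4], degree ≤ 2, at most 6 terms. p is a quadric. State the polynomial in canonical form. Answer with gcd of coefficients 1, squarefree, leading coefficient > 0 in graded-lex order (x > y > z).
x^2 + 2*y^2 - 2*z^2 - 3

(a) The degree is 2 — one connected sheet with a waist; a quadric.
(b) Symmetries: the y ↦ −y reflection is a symmetry, so y appears only in even powers; mirror symmetry x ↦ −x ⇒ only even powers of x; the z ↦ −z reflection is a symmetry, so z appears only in even powers.
(c) Observable constraints: it misses every integer gridline on the z-axis.
(d) Putting this together gives p.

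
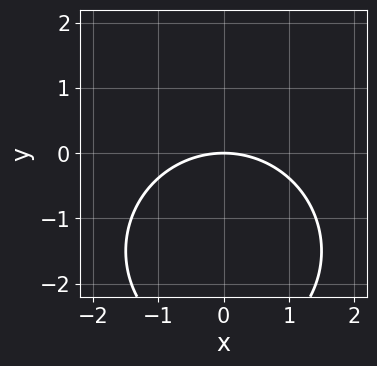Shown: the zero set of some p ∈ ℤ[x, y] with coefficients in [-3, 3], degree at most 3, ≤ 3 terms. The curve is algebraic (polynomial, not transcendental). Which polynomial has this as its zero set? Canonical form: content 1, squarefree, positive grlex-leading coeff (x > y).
x^2 + y^2 + 3*y

1. The degree is 2 — no degree-1 curve has this shape.
2. Symmetries: the x ↦ −x reflection is a symmetry, so x appears only in even powers.
3. Against the integer gridlines: it crosses the x-axis at the gridline x = 0; it crosses the y-axis at the gridline y = 0.
4. Putting this together gives p.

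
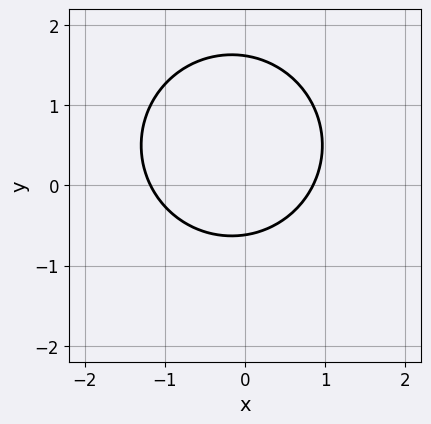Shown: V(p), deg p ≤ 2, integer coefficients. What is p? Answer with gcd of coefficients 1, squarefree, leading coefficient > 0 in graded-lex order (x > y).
3*x^2 + 3*y^2 + x - 3*y - 3

1. Degree: no degree-1 curve has this shape, so deg p = 2.
2. Matching integer coefficients to the picture gives p.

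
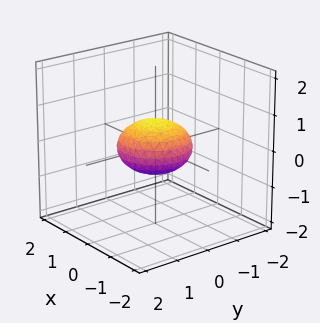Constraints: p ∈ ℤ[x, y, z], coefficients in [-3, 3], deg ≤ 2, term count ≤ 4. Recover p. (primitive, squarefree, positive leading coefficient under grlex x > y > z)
x^2 + y^2 + 2*z^2 - 1

Degree: no degree-1 surface has this shape, so deg p = 2.
By symmetry, every cross-section ⟂ z is a circle, so x, y appear only via x² + y².
From the axis intercepts and sections: a circular section at z = 0 has radius exactly 1; among the integer gridlines, it crosses the x-axis at x ∈ {-1, 1}; the y-axis gridline crossings are at y ∈ {-1, 1}.
Assembling these constraints gives the stated polynomial.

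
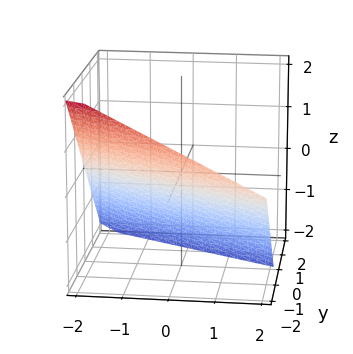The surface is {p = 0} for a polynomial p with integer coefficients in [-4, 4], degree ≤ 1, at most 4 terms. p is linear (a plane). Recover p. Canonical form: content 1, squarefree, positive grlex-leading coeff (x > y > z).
First, deg p = 1. Every cross-section is a straight line — this is a plane.
Next, against the integer gridlines: it meets the x-axis at x = -2 (among the integer gridlines); one y-axis crossing is at y = -1.
Finally, together with the visible shape, these determine p as stated. Check: (0, 0, -1) on the z-axis lies on the surface, and p(0, 0, -1) = 0. ✓

x + 2*y + 2*z + 2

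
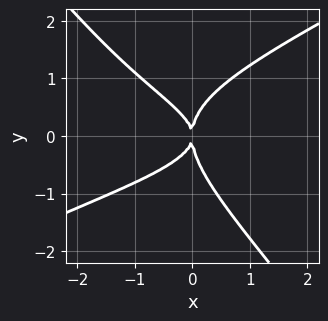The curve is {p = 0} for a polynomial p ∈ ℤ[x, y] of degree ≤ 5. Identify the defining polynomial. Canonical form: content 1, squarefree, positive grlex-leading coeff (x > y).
2*x^2*y^2 - 2*x*y^3 - 3*y^4 + 3*x*y^2 + 3*x^2

The degree is 4 — a generic line meets the curve in up to 4 points.
From the visible intercepts: it meets the y-axis at y = 0 (among the integer gridlines); one x-axis crossing is at x = 0.
Putting this together gives p.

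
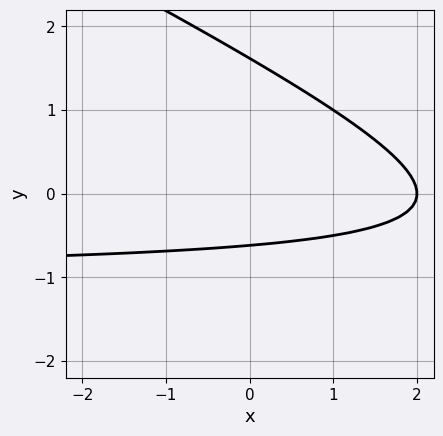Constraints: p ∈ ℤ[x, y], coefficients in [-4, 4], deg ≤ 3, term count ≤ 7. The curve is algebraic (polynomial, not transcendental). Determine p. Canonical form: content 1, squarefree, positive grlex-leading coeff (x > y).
deg p = 2. The shape is more complex than any degree-1 curve.
Against the integer gridlines: it meets the x-axis at x = 2 (among the integer gridlines).
Matching integer coefficients to the picture gives p.

x*y + 2*y^2 + x - 2*y - 2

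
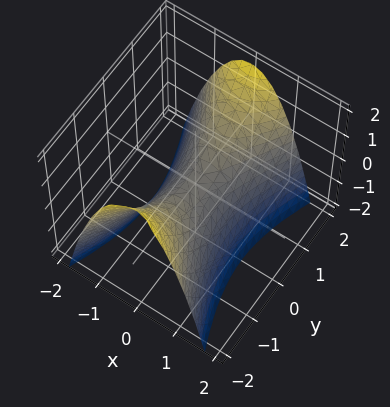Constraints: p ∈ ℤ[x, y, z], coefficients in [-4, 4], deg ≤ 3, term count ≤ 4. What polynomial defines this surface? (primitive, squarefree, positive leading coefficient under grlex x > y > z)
3*x^2 - y^2 + 2*z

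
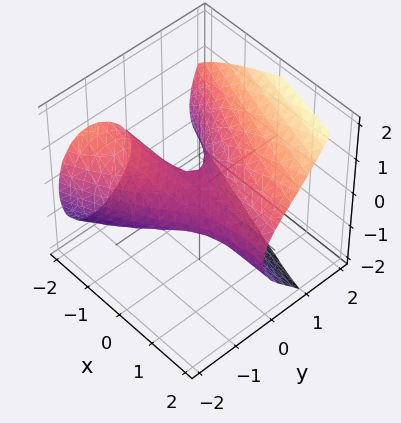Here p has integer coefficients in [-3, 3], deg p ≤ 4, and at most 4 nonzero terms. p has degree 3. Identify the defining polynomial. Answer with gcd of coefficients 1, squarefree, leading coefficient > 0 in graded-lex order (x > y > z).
2*y^3 + 3*x*y - 3*z^2 - 3*z

First, degree: a generic line meets the surface in up to 3 points, so deg p = 3.
Then, observable constraints: the visible x-axis segment lies entirely on the surface; among the integer gridlines, it crosses the z-axis at z ∈ {-1, 0}.
Finally, putting this together gives p.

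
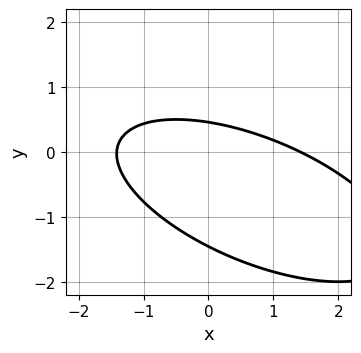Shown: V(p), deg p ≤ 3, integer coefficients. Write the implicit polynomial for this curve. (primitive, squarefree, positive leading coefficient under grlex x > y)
x^2 + 2*x*y + 3*y^2 + 3*y - 2

1. Degree: a generic line meets the curve in up to 2 points, so deg p = 2.
2. Matching integer coefficients to the picture gives p.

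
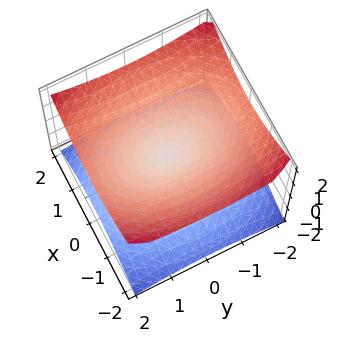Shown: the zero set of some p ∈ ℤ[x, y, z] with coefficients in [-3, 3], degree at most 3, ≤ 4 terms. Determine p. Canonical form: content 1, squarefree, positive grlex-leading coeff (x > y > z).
Degree: two nappes meeting at a single point; a quadric, so deg p = 2.
Symmetries: it's symmetric under x → −x, forcing even powers of x; mirror symmetry z ↦ −z ⇒ only even powers of z; mirror symmetry y ↦ −y ⇒ only even powers of y.
Observable constraints: it crosses the y-axis at the gridline y = 0; it meets the z-axis at z = 0 (among the integer gridlines).
Putting this together gives p.

2*x^2 + y^2 - 3*z^2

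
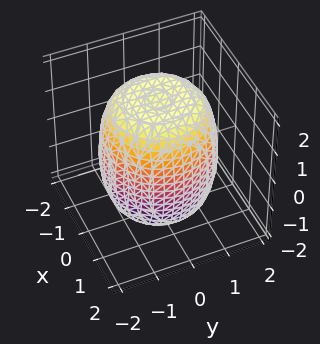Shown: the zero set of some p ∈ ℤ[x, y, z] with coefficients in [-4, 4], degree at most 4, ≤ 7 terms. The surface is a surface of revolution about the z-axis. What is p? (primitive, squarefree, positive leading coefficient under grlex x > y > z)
First, the degree is 4 — no degree-3 surface has this shape.
Then, by symmetry, the surface is invariant under rotation about z: p = q(x² + y², z).
Then, reading off the gridlines: a circular section at z = -1 has radius between 1 and 2.
Finally, the integer polynomial consistent with all of this is the stated p.

x^4 + 2*x^2*y^2 + y^4 - x^2 - y^2 + z^2 - 3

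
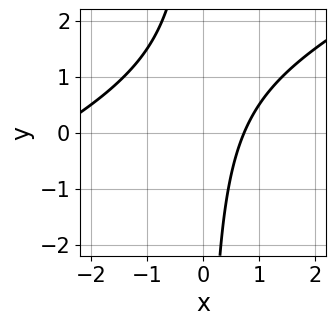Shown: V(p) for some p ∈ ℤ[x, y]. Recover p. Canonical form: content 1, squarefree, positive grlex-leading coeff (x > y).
The degree is 2 — the shape is more complex than any degree-1 curve.
From the visible intercepts: the curve avoids every integer y-axis point in the box.
The integer polynomial consistent with all of this is the stated p.

x^2 - 2*x*y + 2*x - 2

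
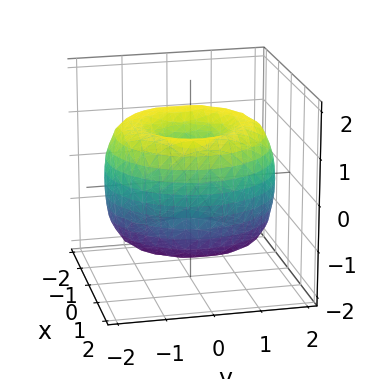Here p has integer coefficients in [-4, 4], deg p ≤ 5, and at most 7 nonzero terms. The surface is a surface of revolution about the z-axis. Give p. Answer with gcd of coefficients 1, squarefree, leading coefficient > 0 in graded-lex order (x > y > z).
x^4 + 2*x^2*y^2 + y^4 - 3*x^2 - 3*y^2 + 2*z^2 - 1

(a) Degree: the shape is more complex than any degree-3 surface, so deg p = 4.
(b) Symmetries: the surface is invariant under rotation about z: p = q(x² + y², z).
(c) Against the integer gridlines: a circular section at z = 0 has radius between 1 and 2.
(d) Fitting integer coefficients to these (and the overall shape) gives p.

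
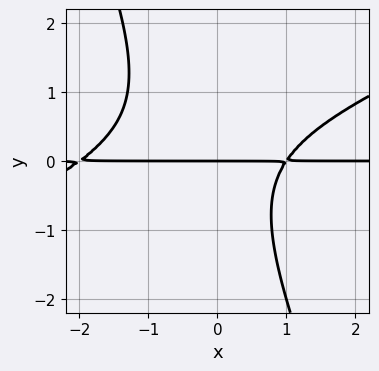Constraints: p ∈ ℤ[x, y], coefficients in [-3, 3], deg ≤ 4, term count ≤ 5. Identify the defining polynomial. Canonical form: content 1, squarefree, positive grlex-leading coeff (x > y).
x^2*y - 2*x*y^2 - y^3 + x*y - 2*y

First, the degree is 3 — no degree-2 curve has this shape.
Then, reading off the gridlines: one y-axis crossing is at y = 0; every point of the x-axis in the box is on the curve.
Finally, these observations pin down the coefficients.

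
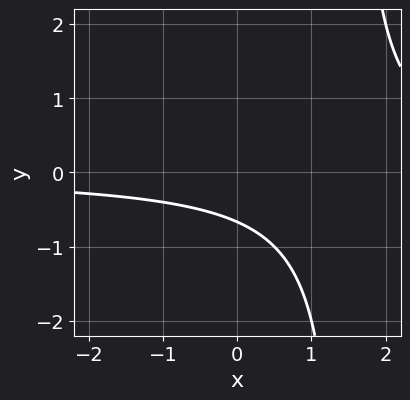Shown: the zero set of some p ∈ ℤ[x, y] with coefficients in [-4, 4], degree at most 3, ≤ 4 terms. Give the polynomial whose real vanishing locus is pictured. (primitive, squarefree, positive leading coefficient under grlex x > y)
2*x*y - 3*y - 2

1. The degree is 2 — no degree-1 curve has this shape.
2. Observable constraints: no x-intercept at any integer in the box.
3. Matching integer coefficients to the picture gives p.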